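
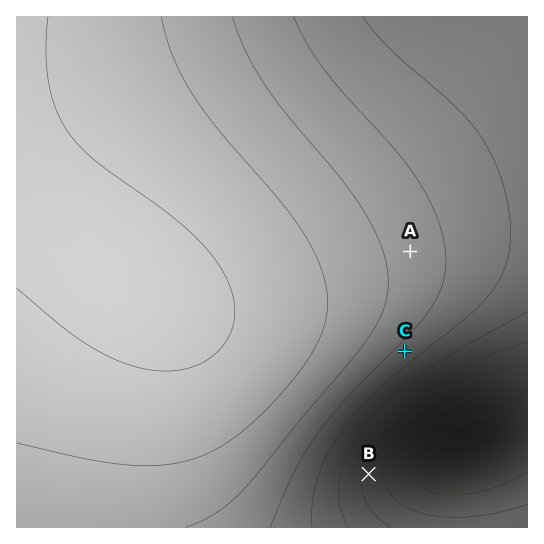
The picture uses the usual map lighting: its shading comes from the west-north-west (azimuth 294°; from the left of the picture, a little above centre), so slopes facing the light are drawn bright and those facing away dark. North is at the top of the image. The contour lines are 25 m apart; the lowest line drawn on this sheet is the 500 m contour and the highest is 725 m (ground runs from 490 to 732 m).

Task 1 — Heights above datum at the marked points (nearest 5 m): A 665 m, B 565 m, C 640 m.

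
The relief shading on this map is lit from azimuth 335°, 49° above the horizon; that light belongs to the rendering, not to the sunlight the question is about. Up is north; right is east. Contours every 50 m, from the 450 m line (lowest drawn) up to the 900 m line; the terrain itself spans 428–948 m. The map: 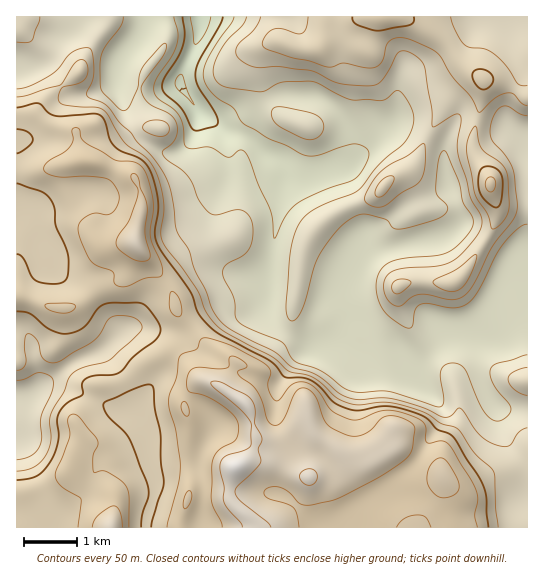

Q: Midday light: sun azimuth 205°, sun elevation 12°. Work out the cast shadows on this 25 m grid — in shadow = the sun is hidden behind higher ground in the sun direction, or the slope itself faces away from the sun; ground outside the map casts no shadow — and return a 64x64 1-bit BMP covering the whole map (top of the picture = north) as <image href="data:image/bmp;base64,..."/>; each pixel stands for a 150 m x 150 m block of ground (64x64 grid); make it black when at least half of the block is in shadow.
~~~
<image width="64" height="64" href="data:image/bmp;base64,Qk0+AgAAAAAAAD4AAAAoAAAAQAAAAEAAAAABAAEAAAAAAAACAAATCwAAEwsAAAIAAAAAAAAA////AAAAAAAAAAAAAAAAAAAAAAAAAAAAAAAAAAAAAAAAAAAAAAAAAAAAAAAAAAAAAAAAAAAAAGDAAAAAAAAA4MAAAAAAAAHgQAAAAAAAAeAAAAAQAAAD4AAAAAAAAAfgAAAAAAAAB8AAAAAAAAAPwAAAAAAAAf/AAAAAAAH//4AAAAACA//+AAAAAAYH//wAAAAAHh///AAAAAA4P//8AAAAAMD///gAAAABg//x+AAAAAAP/+BwAAAAAD//wAAAAAAAf//AAAAAAAD/54AAAAAAAf/hgAAAAAAB/8AAAAAAAAH/gAAAAAAAA/+AAAAAAAAHzwAAAAAAAA+AAAAAAAAADwAAAAAAAAAfAAAB+AAAAD4AAAD8AAAAfAAAACAAAAD4AAAAAAAAAPgAAAAAAAAAcAAAAAAAAABwAAAAAAAAACAAAAAAAAAAQAAAAAAAAABgAAAAAAAAAOAAAAAAAAAA4AAAAAAMAAHwAAAAABwAA/AAAAAAHAA/8AAAAAAeAH/wAAAAAB4AD+AAAAAADAAPwAAAAAAAAB4cAAAAAAAH/DwAAAAAAAf8fAAAAAAAwfx8AAAAAADgfHwAAAAAAOA8PAAAAAAAABwIAAAAAAAACAAAAAAAAADAAAAAAAAAAIAAAAAAAAAAAAAAAAAAAAAAAAAAAAAAAAAIAAAAAAAAAAQAAAAAAA=="/>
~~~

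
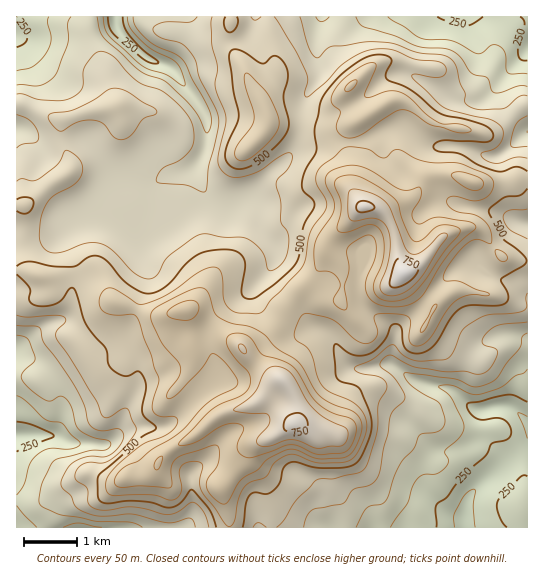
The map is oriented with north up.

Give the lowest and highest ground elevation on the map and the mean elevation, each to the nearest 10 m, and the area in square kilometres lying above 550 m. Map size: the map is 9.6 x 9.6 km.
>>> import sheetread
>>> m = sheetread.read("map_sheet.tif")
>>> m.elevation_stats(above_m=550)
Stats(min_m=180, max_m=790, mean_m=470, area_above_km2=23.9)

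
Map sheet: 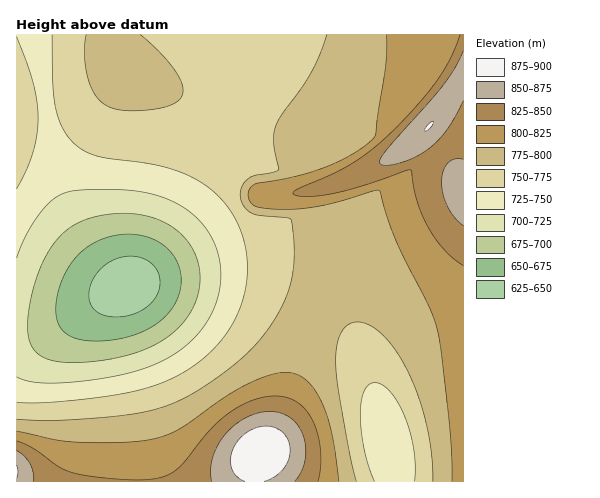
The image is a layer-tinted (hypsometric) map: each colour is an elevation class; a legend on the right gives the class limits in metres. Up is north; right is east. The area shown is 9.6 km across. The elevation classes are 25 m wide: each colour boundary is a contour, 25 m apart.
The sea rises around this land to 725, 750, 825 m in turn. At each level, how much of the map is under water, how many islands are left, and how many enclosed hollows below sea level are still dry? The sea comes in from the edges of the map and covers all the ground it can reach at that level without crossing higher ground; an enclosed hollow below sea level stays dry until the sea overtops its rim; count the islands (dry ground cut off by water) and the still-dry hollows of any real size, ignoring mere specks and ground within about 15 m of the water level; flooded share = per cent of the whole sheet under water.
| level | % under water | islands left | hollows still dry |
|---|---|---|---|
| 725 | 16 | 0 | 0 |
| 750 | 28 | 0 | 0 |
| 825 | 89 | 0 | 0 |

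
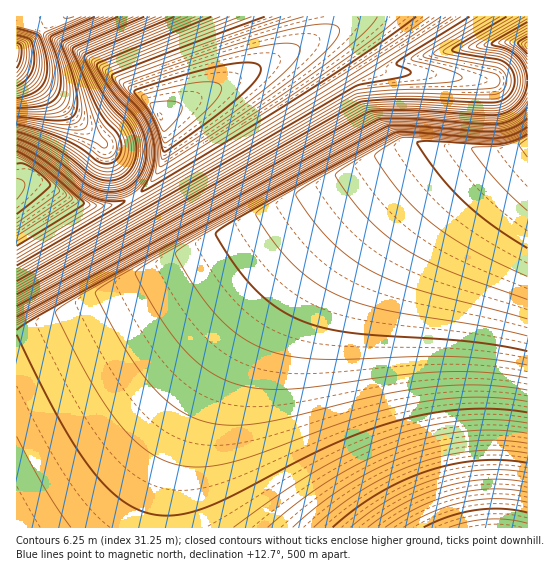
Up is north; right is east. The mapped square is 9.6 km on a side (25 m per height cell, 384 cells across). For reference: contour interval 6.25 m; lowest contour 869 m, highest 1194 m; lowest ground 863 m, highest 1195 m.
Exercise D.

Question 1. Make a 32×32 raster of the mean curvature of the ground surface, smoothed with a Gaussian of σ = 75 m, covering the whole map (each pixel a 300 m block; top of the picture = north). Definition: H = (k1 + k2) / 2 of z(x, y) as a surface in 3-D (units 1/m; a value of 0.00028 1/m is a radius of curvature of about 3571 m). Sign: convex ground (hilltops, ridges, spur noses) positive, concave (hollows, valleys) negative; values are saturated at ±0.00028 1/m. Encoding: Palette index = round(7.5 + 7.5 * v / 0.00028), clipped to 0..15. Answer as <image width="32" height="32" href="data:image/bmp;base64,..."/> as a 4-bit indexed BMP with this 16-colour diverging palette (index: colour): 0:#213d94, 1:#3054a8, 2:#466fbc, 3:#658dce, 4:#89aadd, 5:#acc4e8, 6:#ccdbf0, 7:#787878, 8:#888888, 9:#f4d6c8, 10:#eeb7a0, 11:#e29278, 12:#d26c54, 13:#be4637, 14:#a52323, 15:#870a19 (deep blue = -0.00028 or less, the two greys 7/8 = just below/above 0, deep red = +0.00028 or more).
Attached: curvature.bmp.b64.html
<image width="32" height="32" href="data:image/bmp;base64,Qk12AgAAAAAAAHYAAAAoAAAAIAAAACAAAAABAAQAAAAAAAACAAATCwAAEwsAABAAAAAAAAAAlD0hAKhUMAC8b0YAzo1lAN2qiQDoxKwA8NvMAHh4eACIiIgAyNb0AKC37gB4kuIAVGzSADdGvgAjI6UAGQqHAHd3d3d3d3d3d3d4iIiIiIh3d3d3d3d3d3d3d4iIiIiId3d3d3d3d3d3d3eIiIiIiHd3d3d3d3d3d3d3d4iIiIh3d3d3d3d3d3d3d3d4iIiId3d3d3d3d3d3d3d3d4iIiHd3d3d3d3d3d3d3d3d3iIh3d3d3d3d3d3d3d3d3d3eId3d3d3d3d3d3d3d3d3d3d3d3d3d3d3d3d3d3d3d3d3d3d3d3d3d3d3d3d3d3d3d3d3d3d3d3d3d3d3d3d3d3dxZ3d3d3d3d3d3d3d3d3d3dhFXd3d3d3d3d3d3d3d3d3mGEVd3d3d3d3d3d3d3d3d5mYYQV3d3d3d3d3d3d3d3eZmZhhBXd3d3d3d3d3d3d3mZmZmHEFd3d3d3d3d3d3d5mZmZmYcgR3d3d3d3d3d3eZmaupmZhyBHd3d3d3d3d3mb/+/5mZmHIEd3d3d3d3d574Iin5mZmZcgR3d3d3d3f/ZTIi3JmZmZlyBHd3d3d31lVSIn+ZmZmZmXMDZkMQFGZVVCJ/mZmZmZmZcAACR4FmVVUy7JmZmZmZmFequ7zuZVVVavmZmZmZmZeau7u87lVVV/+ZmZmZmZmIq7u7vO5VVZ/ZmZmZmZmZl2iru7vuNG77mZmZmZmZmZmGQzRoywf+mZmZmZmZmZmZmZh1MAD5EniZmZmZmZmZmZmZmZmZ"/>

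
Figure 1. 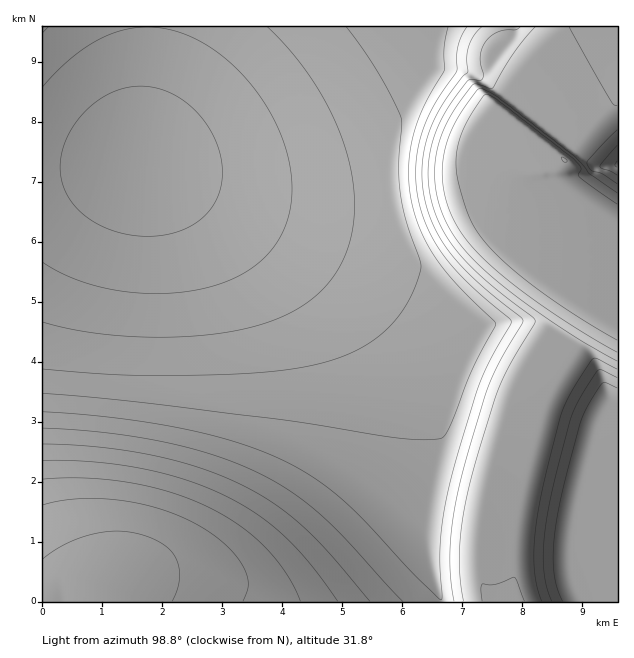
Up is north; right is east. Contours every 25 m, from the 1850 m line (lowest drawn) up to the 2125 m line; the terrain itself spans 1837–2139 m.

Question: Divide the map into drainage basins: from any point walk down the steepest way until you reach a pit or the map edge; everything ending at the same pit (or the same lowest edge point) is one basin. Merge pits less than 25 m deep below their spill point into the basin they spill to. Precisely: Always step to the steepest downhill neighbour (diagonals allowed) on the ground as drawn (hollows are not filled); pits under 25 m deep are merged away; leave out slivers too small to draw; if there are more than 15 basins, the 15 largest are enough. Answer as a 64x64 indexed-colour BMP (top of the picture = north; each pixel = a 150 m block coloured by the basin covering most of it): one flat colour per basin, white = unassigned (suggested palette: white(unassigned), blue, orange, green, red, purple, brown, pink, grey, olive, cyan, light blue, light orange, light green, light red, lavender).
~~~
<image width="64" height="64" href="data:image/bmp;base64,Qk12CAAAAAAAAHYAAAAoAAAAQAAAAEAAAAABAAQAAAAAAAAIAAATCwAAEwsAABAAAAAAAAAA////ALR3HwAOf/8ALKAsACgn1gC9Z5QAS1aMAMJ34wB/f38AIr28AM++FwDox64AeLv/AIrfmACWmP8A1bDFACIiIiIiIiIiIiIiIiIiIiIiIiIiIiIRERERERERESIiIiIiIiIiIiIiIiIiIiIiIiIiIiIiIhERERERERESIiIiIiIiIiIiIiIiIiIiIiIiIiIiIiIiERERERERERIiIiIiIiIiIiIiIiIiIiIiIiIiIiIiIiEREREREREREiIiIiIiIiIiIiIiIiIiIiIiIiIiIiIiIRERERERERESIiIiIiIiIiIiIiIiIiIiIiIiIiIiIiIhERERERERERIiIiIiIiIiIiIiIiIiIiIiIiIiIiIiIiEREREREREREiIiIiIiIiIiIiIiIiIiIiIiIiIiIiIiIRERERERERESIiIiIiIiIiIiIiIiIiIiIiIiIiIiIiIRERERERERERIiIiIiIiIiIiIiIiIiIiIiIiIiIiIiIiEREREREREREiIiIiIiIiIiIiIiIiIiIiIiIiIiIiIiIRERERERERERIiIiIiIiIiIiIiIiIiIiIiIiIiIiIiIhEREREREREREiIiIiIiIiIiIiIiIiIiIiIiIiIiIiIiERERERERERESIiIiIiIiIiIiIiIiIiIiIiIiIiIiIiIRERERERERERIiIiIiIiIiIiIiIiIiIiIiIiIiIiIiIhEREREREREREiIiIiIiIiIiIiIiIiIiIiIiIiIiIiIiERERERERERERIiIiIiIiIiIiIiIiIiIiIiIiIiIiIiIREREREREREREiIiIiIiIiIiIiIiIiIiIiIiIiIiIiIhERERERERERESIiIiIiIiIiIiIiIiIiIiIiIiIiIiIiERERERERERERIiIiIiIiIiIiIiIiIiIiIiIiIiIiIiIRERERERERERESIiIiIiIiIiIiIiIiIiIiIiIiIiIiIhERERERERERERIiIiIiIiIiIiIiIiIiIiIiIiIiIiIiERERERERERERERIiIiIiIiIiIiIiIiIiIiIiIiIiIiEREREREREREREREiIiIiIiIiIiIiIiIiIiIiIiIiIiIRERERERERERERESIiIiIiIiIiIiIiIiIiIiIiIiIiIRERERERERERERERIiIiIiIiIiIiIiIiIiIiIiIiIiIhEREREREREREREREiIiIiIiIiIiIiIiIiIiIiIiIiIhERERERERERERERESIiIiIiIiIiIiIiIiIiIiIiIiIiERERERERERERERERIiIiIiIiIiIiIiIiIiIiIiIiIiEREREREREREREREREiIiIiIiIiIiIiIiIiIiIiIiIiERERERERERERERERESIiIiIiIiIiIiIiIiIiIiIiIiERERERERERERERERERIiIiIiIiIiIiIiIiIiIiIiIiEREREREREREREREREREiIiIiIiIiIiIiIiIiIiIiIiERERERERERERERERERESIiIiIiIiIiIiIiIiIiIiIiERERERERERERERERERERIiIiIiIiIiIiIiIiIiIiIiEREREREREREREREREREREiIiIiIiIiIiIiIiIiIiIiERERERERERERERERERERESIiIiIiIiIiIiIiIiIiIiERERERERERERERERERERERIiIiIiIiIiIiIiIiIiIhEREREREREREREREREREREREiIiIiIiIiIiIiIiIiIhERERERERERERERERERERERESIiIiIiIiIiIiIiIiIRERERERERERERERERERERERERIiIiIiIiIiIiIiIiIREREREREREREREREREREREREREiIiIiIiIiIiIiIiERERERERERERERERERERERERERESIiIiIiIiIiIiIiERERERERERERERERERERERERERERIiIiIiIiIiIiIhEREREREREREREREREREREREREREREiIiIiIiIiIiIhERERERERERERERERERERERERERERESIiIiIiIiIiIRERERERERERERERERERERERERERERERIiIiIiIiIiEREREREREREREREREREREREREREREREREiIiIiIiIiERERERERERERERERERERERERERERERERETMzMzIiIhERERERERERERERERERERERERERERERERERMzMzMzMxEREREREREREREREREREREREREREREREREREzMzMzMzERERERERERERERERERERERERERERERERERETMzMzMzMRERERERERERERERERERERERERERERERERERMzMzMzMxEREREREREREREREREREREREREREREREREREzMzMzMzERERERERERERERERERERERERERERERERERETMzMzMzMRERERERERERERERERERERERERERERERERERMzMzMzMxEREREREREREREREREREREREREREREREREREzMzMzMzERERERERERERERERERERERERERERERERERETMzMzMzMRERERERERERERERERERERERERERERERERERMzMzMzMxEREREREREREREREREREREREREREREREREREzMzMzMzMRERERERERERERERERERERERERERERERERETMzMzMzMxERERERERERERERERERERERERERERERERERMzMzMzMzEREREREREREREREREREREREREREREREREREzMzMzMzMRERERERERERERERERERERERERERERERERETMzMzMzMxERERERERERERERERERERERERERERERERER"/>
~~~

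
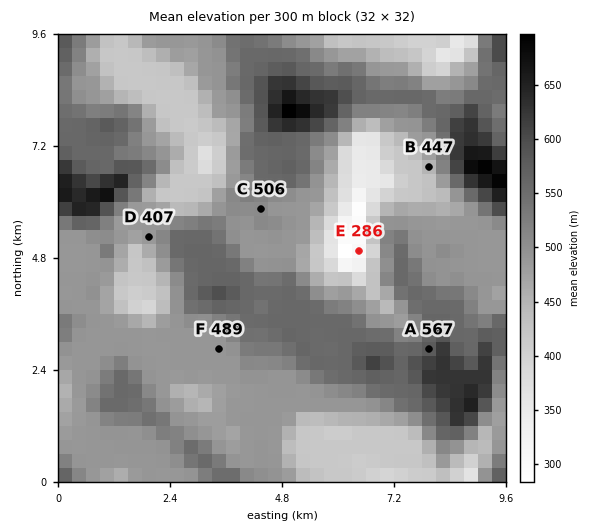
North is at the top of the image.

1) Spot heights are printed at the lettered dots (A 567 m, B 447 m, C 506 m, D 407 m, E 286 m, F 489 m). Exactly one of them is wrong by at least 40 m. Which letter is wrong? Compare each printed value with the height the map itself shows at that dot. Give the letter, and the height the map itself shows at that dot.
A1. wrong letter D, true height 487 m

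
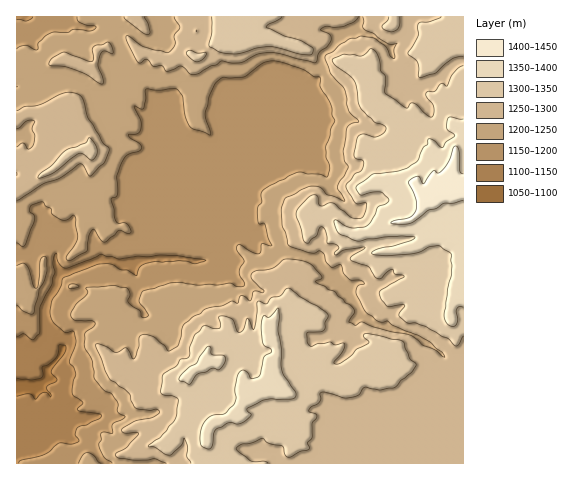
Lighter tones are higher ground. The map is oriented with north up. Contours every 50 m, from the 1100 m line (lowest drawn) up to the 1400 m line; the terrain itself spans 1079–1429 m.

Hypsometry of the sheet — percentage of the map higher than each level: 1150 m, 95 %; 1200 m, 73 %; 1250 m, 53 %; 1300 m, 28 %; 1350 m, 7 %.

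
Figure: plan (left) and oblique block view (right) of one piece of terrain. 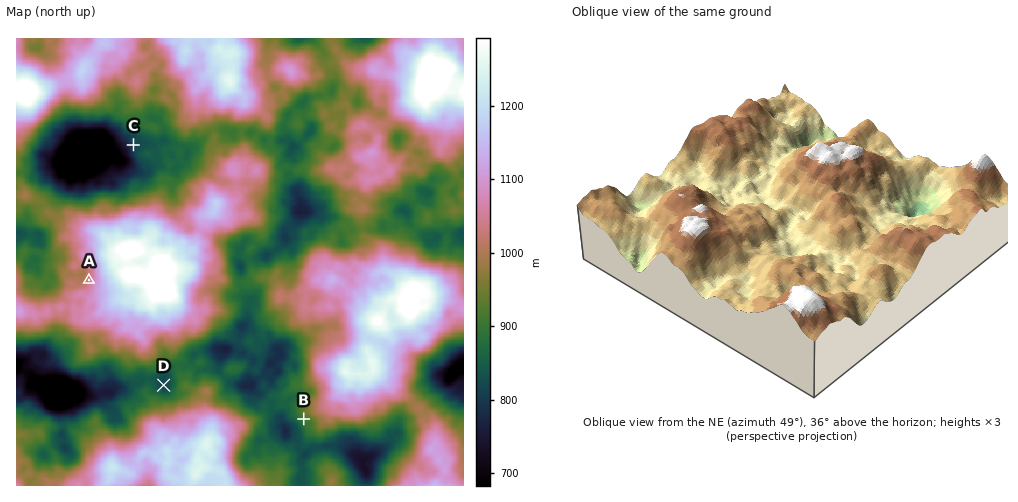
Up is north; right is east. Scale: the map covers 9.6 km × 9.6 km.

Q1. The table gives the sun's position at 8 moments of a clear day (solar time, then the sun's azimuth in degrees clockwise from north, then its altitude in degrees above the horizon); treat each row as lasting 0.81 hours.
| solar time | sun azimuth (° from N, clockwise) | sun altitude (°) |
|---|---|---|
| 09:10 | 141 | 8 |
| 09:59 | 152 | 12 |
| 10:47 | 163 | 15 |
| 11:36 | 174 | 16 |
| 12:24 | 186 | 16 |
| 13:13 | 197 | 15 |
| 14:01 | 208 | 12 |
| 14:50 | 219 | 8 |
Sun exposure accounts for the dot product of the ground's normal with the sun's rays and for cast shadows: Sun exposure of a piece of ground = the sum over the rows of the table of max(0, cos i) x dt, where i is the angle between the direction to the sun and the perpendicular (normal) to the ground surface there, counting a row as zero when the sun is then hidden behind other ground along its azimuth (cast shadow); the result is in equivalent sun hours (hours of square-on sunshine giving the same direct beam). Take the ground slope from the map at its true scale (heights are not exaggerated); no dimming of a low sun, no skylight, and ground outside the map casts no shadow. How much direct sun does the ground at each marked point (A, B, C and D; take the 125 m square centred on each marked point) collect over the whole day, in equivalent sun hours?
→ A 0.9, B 2.4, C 1.8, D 0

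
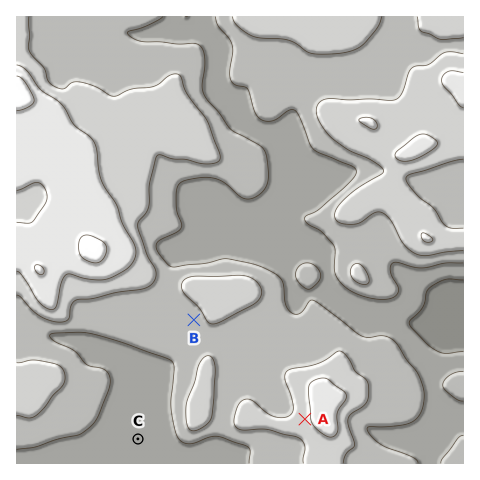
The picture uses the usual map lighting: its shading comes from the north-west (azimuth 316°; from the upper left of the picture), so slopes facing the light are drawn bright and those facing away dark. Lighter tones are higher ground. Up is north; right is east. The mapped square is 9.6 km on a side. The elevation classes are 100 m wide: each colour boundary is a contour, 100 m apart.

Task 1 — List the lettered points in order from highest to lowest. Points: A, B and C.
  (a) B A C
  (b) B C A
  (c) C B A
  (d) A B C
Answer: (d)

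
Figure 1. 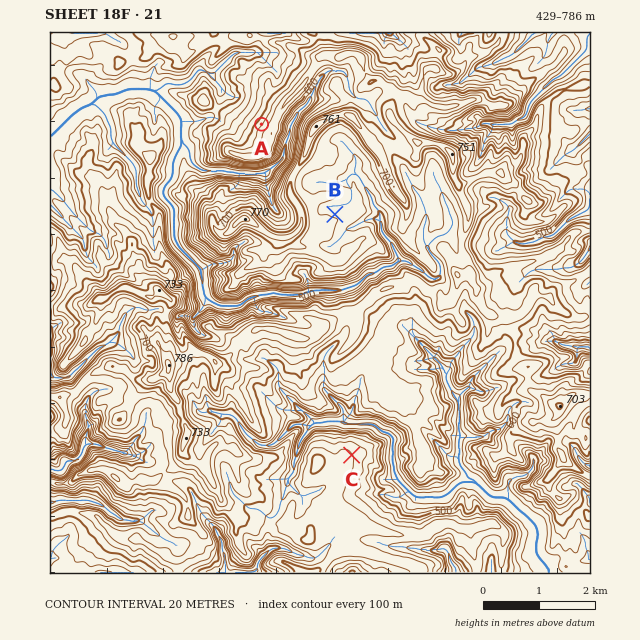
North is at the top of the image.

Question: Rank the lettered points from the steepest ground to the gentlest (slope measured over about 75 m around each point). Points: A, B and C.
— A C B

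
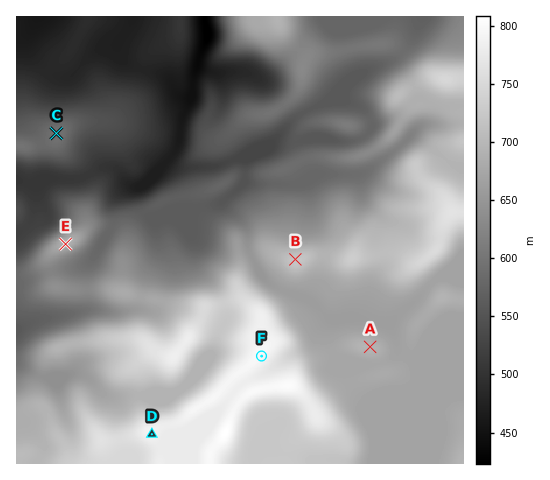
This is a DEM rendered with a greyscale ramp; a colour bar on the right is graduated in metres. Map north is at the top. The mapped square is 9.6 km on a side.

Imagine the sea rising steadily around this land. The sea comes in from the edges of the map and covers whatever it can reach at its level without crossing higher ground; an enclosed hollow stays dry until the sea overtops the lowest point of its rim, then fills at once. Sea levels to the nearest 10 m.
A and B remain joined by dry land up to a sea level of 670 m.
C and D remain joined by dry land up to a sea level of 510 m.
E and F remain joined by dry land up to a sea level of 620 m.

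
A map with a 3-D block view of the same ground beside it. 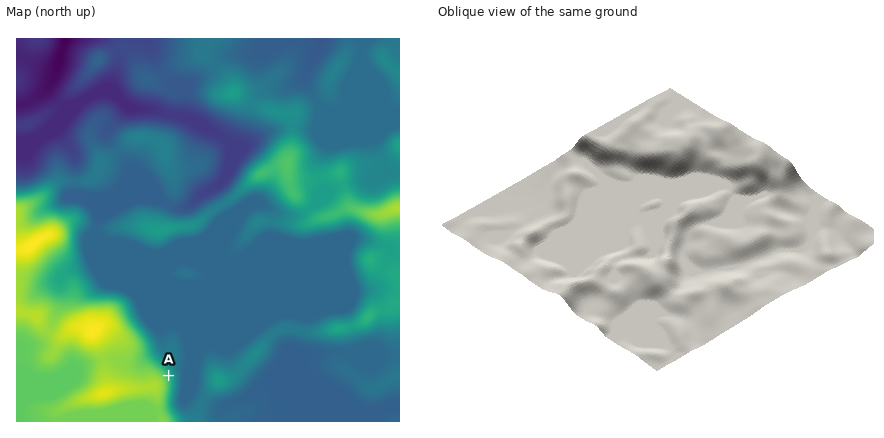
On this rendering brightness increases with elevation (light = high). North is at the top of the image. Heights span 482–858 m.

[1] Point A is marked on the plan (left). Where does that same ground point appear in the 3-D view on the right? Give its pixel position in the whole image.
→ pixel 607 157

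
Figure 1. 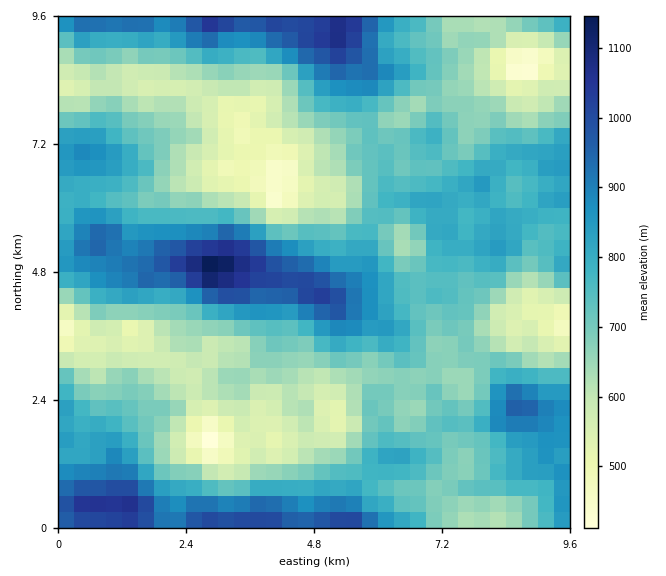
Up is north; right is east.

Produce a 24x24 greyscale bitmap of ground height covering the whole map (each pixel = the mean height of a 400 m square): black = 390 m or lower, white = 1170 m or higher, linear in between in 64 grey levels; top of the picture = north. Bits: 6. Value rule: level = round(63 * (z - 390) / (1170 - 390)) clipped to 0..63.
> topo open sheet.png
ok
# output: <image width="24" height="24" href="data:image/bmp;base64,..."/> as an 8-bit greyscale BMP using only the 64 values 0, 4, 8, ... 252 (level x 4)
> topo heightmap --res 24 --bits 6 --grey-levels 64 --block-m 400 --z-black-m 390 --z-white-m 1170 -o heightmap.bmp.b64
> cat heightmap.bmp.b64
<image width="24" height="24" href="data:image/bmp;base64,Qk12BgAAAAAAADYEAAAoAAAAGAAAABgAAAABAAgAAAAAAEACAAATCwAAEwsAAAABAAAAAAAAAAAAAAEBAQACAgIAAwMDAAQEBAAFBQUABgYGAAcHBwAICAgACQkJAAoKCgALCwsADAwMAA0NDQAODg4ADw8PABAQEAAREREAEhISABMTEwAUFBQAFRUVABYWFgAXFxcAGBgYABkZGQAaGhoAGxsbABwcHAAdHR0AHh4eAB8fHwAgICAAISEhACIiIgAjIyMAJCQkACUlJQAmJiYAJycnACgoKAApKSkAKioqACsrKwAsLCwALS0tAC4uLgAvLy8AMDAwADExMQAyMjIAMzMzADQ0NAA1NTUANjY2ADc3NwA4ODgAOTk5ADo6OgA7OzsAPDw8AD09PQA+Pj4APz8/AEBAQABBQUEAQkJCAENDQwBEREQARUVFAEZGRgBHR0cASEhIAElJSQBKSkoAS0tLAExMTABNTU0ATk5OAE9PTwBQUFAAUVFRAFJSUgBTU1MAVFRUAFVVVQBWVlYAV1dXAFhYWABZWVkAWlpaAFtbWwBcXFwAXV1dAF5eXgBfX18AYGBgAGFhYQBiYmIAY2NjAGRkZABlZWUAZmZmAGdnZwBoaGgAaWlpAGpqagBra2sAbGxsAG1tbQBubm4Ab29vAHBwcABxcXEAcnJyAHNzcwB0dHQAdXV1AHZ2dgB3d3cAeHh4AHl5eQB6enoAe3t7AHx8fAB9fX0Afn5+AH9/fwCAgIAAgYGBAIKCggCDg4MAhISEAIWFhQCGhoYAh4eHAIiIiACJiYkAioqKAIuLiwCMjIwAjY2NAI6OjgCPj48AkJCQAJGRkQCSkpIAk5OTAJSUlACVlZUAlpaWAJeXlwCYmJgAmZmZAJqamgCbm5sAnJycAJ2dnQCenp4An5+fAKCgoAChoaEAoqKiAKOjowCkpKQApaWlAKampgCnp6cAqKioAKmpqQCqqqoAq6urAKysrACtra0Arq6uAK+vrwCwsLAAsbGxALKysgCzs7MAtLS0ALW1tQC2trYAt7e3ALi4uAC5ubkAurq6ALu7uwC8vLwAvb29AL6+vgC/v78AwMDAAMHBwQDCwsIAw8PDAMTExADFxcUAxsbGAMfHxwDIyMgAycnJAMrKygDLy8sAzMzMAM3NzQDOzs4Az8/PANDQ0ADR0dEA0tLSANPT0wDU1NQA1dXVANbW1gDX19cA2NjYANnZ2QDa2toA29vbANzc3ADd3d0A3t7eAN/f3wDg4OAA4eHhAOLi4gDj4+MA5OTkAOXl5QDm5uYA5+fnAOjo6ADp6ekA6urqAOvr6wDs7OwA7e3tAO7u7gDv7+8A8PDwAPHx8QDy8vIA8/PzAPT09AD19fUA9vb2APf39wD4+PgA+fn5APr6+gD7+/sA/Pz8AP39/QD+/v4A////AMDMzNC4qMDAwMS8sLzErJCEZFRQTFRwkLzMzMyslJiMjKCYkJiYhHhoYGBkYGh4kKSorKh8aGBESFxgaHR4fHh4aGBkfIiMlIyMnIhgQCAULDQwRExYeIiEdGBkdIiUlIiIiHhgQBgQMDQwQDQ4ZHBkbGxwjJygnIx4dGhkWDA0QDQ8TDA4ZGBUZGxsmLSsnHhcXGBUSEBMVEBERDxEYGBcZFhYjKSUkFRATExEPDxMUFhUUFBcWGBoXFhccHBgZCg0NDA8SEhASGBkYHiAdIB0XFxgUEA8NBw8QDBEUFhgbHh4gJyklJB8ZGhcQDAwHERodHhwcISkrKiotMS4oIh0cHBsSDQsLHyQoKissMzg1MjIyMCsnIh0dHRsbExIZJikpKy0zOTw4My4rJyMlHRgeHx8iHRshJSwsJyorLjAxKSIgHh8hGBQfIiIkIR0fIicmIR8gICEeFhAUFBYdHBwhIR8iIiAfICAeGxgWFREPCAULDhAaICEjISIhHSEkIyMjHxkTDgkJBwULEBMaHRsdICMiHiEjJiclIRoUDwsKCQcLEhcbHBsdGhsgIiMkIiMgGxgWEwwICgwQFBcbGRwgGhcbHBsgFhgbFhQVEAwJDBAXHB4dFxQZGBYXEhEWDRASDw4PDxAQDREbJCYmIRoYFhQRDA4QEBMTEBETFRgXFxkkLC0sJyIcFxMLAwULGR8cHB4fJSUjJCkvMzQtIR4aFhUOCAkPJispKigoMDMuLzIyNTcuIx8aFBQUFRkeA=="/>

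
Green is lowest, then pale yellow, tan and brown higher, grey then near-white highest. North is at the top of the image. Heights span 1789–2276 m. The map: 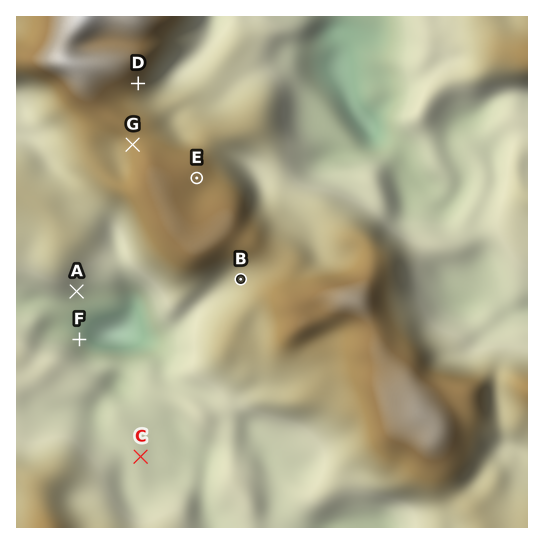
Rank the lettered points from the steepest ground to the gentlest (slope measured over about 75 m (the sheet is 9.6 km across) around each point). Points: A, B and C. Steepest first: A B C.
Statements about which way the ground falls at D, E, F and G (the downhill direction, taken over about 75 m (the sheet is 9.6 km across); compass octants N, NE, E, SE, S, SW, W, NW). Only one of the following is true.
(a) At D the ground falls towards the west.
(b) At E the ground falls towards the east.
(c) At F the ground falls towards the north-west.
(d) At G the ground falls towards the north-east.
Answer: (b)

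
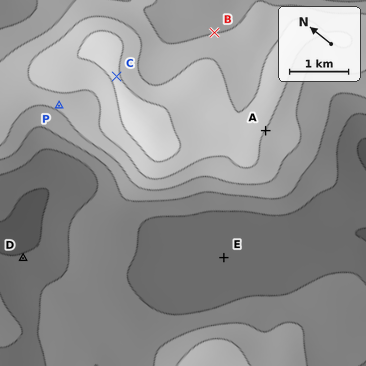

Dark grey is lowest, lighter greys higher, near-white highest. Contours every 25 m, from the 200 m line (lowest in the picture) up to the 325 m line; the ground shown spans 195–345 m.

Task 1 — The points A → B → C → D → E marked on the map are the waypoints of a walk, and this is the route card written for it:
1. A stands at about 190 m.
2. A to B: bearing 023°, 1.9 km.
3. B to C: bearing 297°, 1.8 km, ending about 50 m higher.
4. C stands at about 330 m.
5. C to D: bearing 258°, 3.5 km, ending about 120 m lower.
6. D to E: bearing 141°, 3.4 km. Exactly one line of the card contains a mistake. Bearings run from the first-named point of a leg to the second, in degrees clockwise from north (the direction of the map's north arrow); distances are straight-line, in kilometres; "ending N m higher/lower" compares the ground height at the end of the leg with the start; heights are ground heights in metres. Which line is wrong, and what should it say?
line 1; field height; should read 300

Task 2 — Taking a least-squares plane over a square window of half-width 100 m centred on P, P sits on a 4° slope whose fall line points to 251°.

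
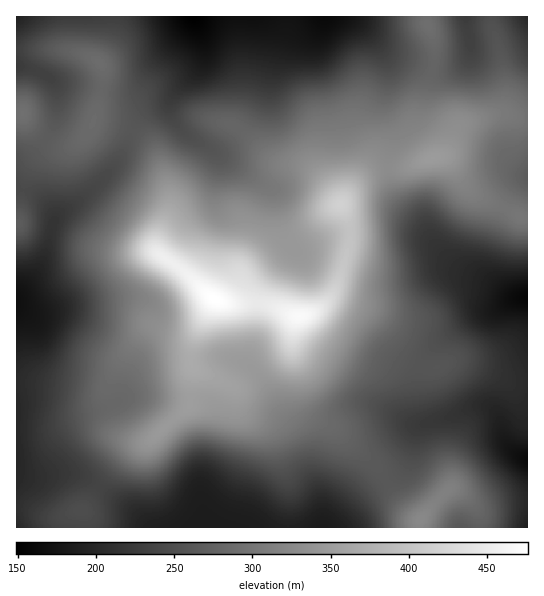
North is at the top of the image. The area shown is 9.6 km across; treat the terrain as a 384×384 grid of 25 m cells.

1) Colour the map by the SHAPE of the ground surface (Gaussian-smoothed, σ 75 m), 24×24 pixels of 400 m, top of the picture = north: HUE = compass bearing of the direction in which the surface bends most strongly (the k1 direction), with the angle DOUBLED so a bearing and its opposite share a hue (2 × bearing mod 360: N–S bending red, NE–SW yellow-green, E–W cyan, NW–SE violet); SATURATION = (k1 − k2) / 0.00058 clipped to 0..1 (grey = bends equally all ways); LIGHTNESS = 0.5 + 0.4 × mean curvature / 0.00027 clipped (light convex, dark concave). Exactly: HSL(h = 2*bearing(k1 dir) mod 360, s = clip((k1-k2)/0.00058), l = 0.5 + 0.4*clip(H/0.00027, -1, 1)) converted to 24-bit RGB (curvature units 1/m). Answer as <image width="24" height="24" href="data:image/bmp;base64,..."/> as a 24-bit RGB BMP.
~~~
<image width="24" height="24" href="data:image/bmp;base64,Qk32BgAAAAAAADYAAAAoAAAAGAAAABgAAAABABgAAAAAAMAGAAATCwAAEwsAAAAAAAAAAAAAfZ3Anp7MrJbAqLq1lIGndEZ4fYNSWYtndICBgnRzf3JpelNarIlFZJNKV0xjbVFSRFpsa9bS4t3u77fEKSRRfMeAwNK7Pi2ldJ9wXoJlppB7uW5zpS1BbzUvi8c4NZReVmh0iFVghmVVbk9du8OKbaaESDtibYWDX7GZLNhpPYhf84y30qDojObMlIW1VDTBinhme4Jce3tMhTw2rShRxGJauONrJHU6JjY5ck5Ckm9UYotfj8V1kE5/XVOFaqONcriPaah/OXp6UJ5s6+vVkZm2Z2eUXUKMiGeAlXlzgFR1kk2BbnO8183o8tnbm0uDExUgZms9f5pNYbdkgqZrVl98bpaifrSic7OZdKKZS2aMUbCIzNJtrW1BXy00ah8Xcm6Ro32fbl2herHGgMfYfIjL+M3p/4nlPB7NdrPXpdTahMfNgX+ubnupbamyi62keZqJdX1jVGFHUoY8oIRGwHJbZitzr4SmaIF4cm+JlHeela5rV4lDNmA5hllD7XqZn4rZbHq5obCLcW2NgFpjm5pSPZM5YoxThWBUeEhIfmhXdodHUYIzlY1Gd0J7h6x6dYeRZXWJb3eCtpWIl4FyVF1pUUFhzrtioZNeb52kmKy0pkyikD5Itbdlg6NvQHdWV3KCdXSVfHWcp4ehnox8V4VzWZWch6WQfJKgXFSmlmyZno+Asnt/XGN8Rkx8xseZkr+DXJeGgFRUhyN85GFbdd5xepycZpGZR32OdHqMan+UiIOpuZy8iJizWYeof5CPbpNvQENzmH+il4yiuXKZqF6FRICPx1lb+5YIPkUWSloiHxcu8dme4NxiNnZCjZRyRWZnVntfaIx0WZBugbKblZTCg1m6kn+WjXNiRV9gT3xRkFhSjGBeupqbVIS1dhWK/767wWWLQLOgFU52pPC399TlbNSoK4J4f2ahT6+iYY6dgaWTT7hkX2dEbUt4qIumgmdeeFlaSFlCc3VLhqFbnbFMSBYhJwwY5/rJ1uT1pKb8gbD/wPT9t7X5/8zvPWbZRJG0f6GzToy2iaOxqFeCf09fTXpEXXYwTnVVfliallqHX4JjoIFIbB4MOw8MWf+tzP/klF68skhRSuSUO5FDJhMZ8RYc/8O0Mm1sZJtXSnRnZ09JiEtSkWhskUhWgmNATr43HklvtoC1fY+3gz/i2I3/zPn/zP/6aFS2ZUKyz+bXq0V6SCEpSTA1O3U4/+LMV6+nYLKqUEKHcUx4hVpYfEA9hjg6uJNJve20AjxudLC9jpa6I2u5jsLr8/nSczpBZZlTSH+FtHIumyNLk0+RfEdoMGEu/vubvNSdQ092RzBPbDxgiS0zg1RJgGSX0MOt9OLXGRphJn5HbopfXXWFJ4A7/8Zeq15LXpNKWy9Np6VfaoCgbj+00Tbm05W4v/ibp8ZmZSReVDxUSyBOrGtrkL+6arnV0Obn43o1f0VvRIVIInU/UoWDdWqMx8VlysebYm+kP1m0spGngkpYQjNKO3CGzs/m8N/bzzqdfR5vcDpBJkdZjNCfltLDa7fAcLJ6rn1sl3GWn5Z/QopQGlg/UnVoutKTqMWblGSaQzpcgjQ0o0dUXWWQNbeDQ9FV1KN88TaxkCLl3ZvsWY3UZtiDVrJqdFpelYJGk6Znc3apvJG3rIuUNoCBJ35tpeaGmJ9fgShCXS43WIFXh7ete3y6grGdY49Wf3VKtlJfVV+Wbm68yq/dzKjKkn5nUktmq5Z0ltN8M6GnoWusx5iaan6iNqShes9gcx9MkDJKdbKwZciqYLGiYlaGsIh0inZwa3tsgJV7k2ydXIVul4Fit3Rrum+HUU+AqLB/5+zfKUuhYU+Ny6mXiKJ8XZSTXJNLJCantcPkoqzUl5a8V2GMXEmFs6mblH2soYSfbJZ8WlSWrI6pX36oqrDFrpHSqXLRobW74siydx95YkBHx6JSvbpjU4uSq4KQI4VnPH1LoWVYpH9belt+RnyPkbehjFmwuoCZqKOMQlN/rItxXJVGUaRMg058sGt5qrOdlVEKbSIgTIZCfM93u9SxSpCUYZ6blHaoOWNzgHJTqaR2g3R0TYdlWIhHUkNhtpKBs5aIZDlulmxR0bddLoY5QDVQwMRVfKtYkonduLrstM/vp8vcxIGfq3iOTod/ZX14aEd9XYtinaRxg3JuhnxiZXtSNmFdg69lqkRiiTRomWZL0uWDQrCwMSJVu96AYKB/eIBal6JRk5dHf2ZDp3ZYtaqCdWN+W2ZqXURth5ZrjJRqf2tvlIR9eJB8S2dtZnhBaDpGmlKju6/P4vHaLjCqQim1zOa7XHSQ"/>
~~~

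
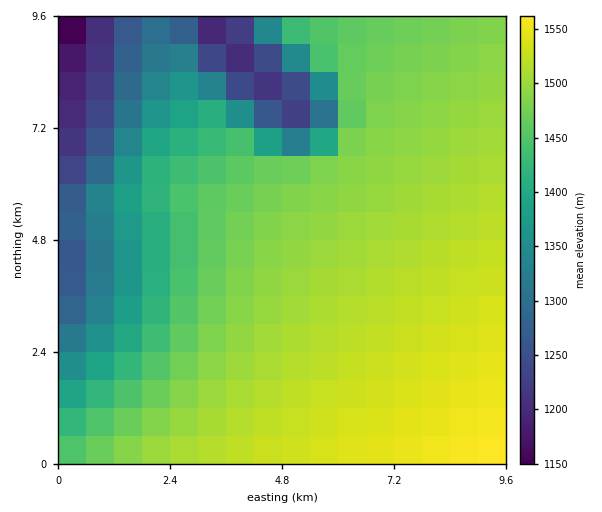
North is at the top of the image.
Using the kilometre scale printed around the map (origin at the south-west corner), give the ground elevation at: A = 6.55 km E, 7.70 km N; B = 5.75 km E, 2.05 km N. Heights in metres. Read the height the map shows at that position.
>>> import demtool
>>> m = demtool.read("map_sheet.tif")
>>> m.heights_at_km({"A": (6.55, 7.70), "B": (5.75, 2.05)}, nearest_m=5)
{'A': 1475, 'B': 1520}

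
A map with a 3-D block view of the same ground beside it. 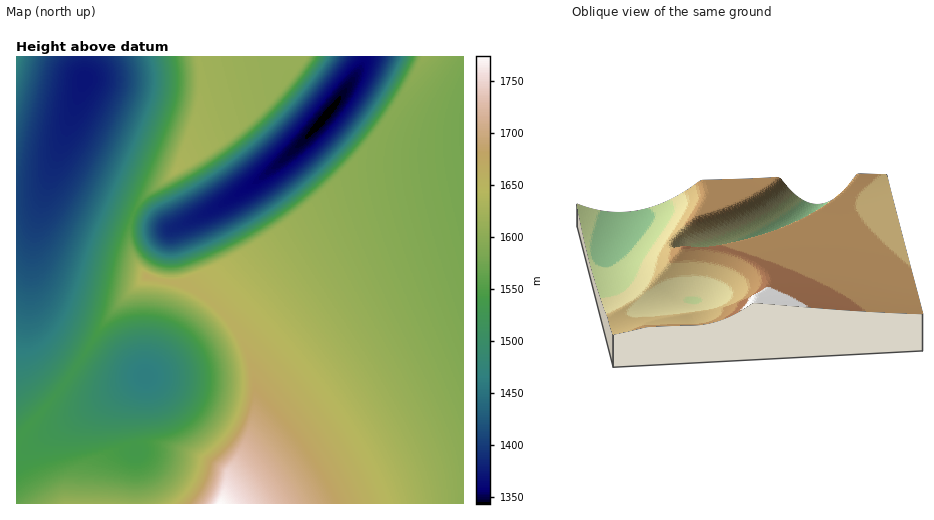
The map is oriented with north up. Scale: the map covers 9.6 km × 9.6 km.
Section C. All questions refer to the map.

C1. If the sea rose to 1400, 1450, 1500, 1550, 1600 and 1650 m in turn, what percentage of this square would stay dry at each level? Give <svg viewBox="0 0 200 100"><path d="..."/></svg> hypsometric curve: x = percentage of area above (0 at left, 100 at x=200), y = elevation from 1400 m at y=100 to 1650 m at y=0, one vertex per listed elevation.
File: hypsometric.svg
<svg viewBox="0 0 200 100"><path d="M179 100l-19-20-20-20-25-20-41-20-54-20"/></svg>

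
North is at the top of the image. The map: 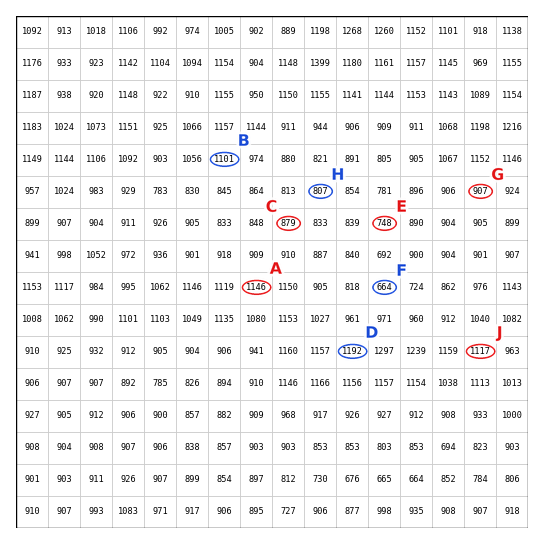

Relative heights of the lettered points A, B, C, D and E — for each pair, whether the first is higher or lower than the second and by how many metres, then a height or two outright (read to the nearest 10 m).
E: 440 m lower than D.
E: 400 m lower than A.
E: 350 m lower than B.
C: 310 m lower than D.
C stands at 880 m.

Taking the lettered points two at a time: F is lower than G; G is higher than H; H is lower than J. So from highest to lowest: J G H F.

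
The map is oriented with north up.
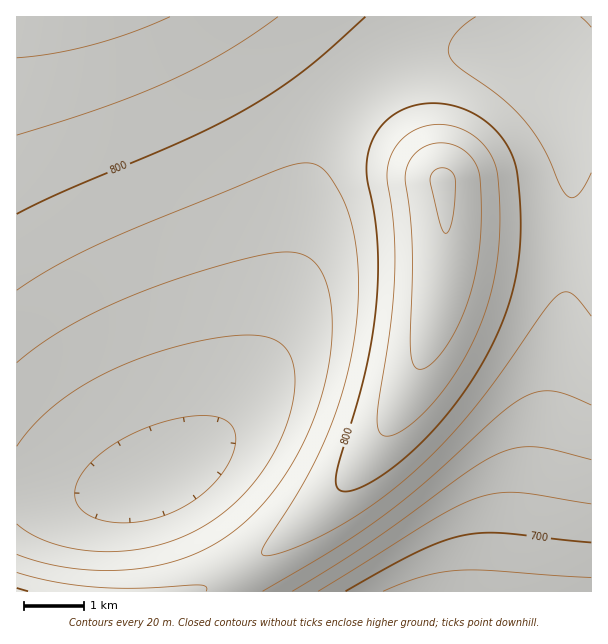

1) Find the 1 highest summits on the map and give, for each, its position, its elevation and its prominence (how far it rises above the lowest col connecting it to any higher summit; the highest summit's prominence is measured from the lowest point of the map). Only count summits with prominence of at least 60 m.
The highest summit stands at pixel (443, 180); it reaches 863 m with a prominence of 195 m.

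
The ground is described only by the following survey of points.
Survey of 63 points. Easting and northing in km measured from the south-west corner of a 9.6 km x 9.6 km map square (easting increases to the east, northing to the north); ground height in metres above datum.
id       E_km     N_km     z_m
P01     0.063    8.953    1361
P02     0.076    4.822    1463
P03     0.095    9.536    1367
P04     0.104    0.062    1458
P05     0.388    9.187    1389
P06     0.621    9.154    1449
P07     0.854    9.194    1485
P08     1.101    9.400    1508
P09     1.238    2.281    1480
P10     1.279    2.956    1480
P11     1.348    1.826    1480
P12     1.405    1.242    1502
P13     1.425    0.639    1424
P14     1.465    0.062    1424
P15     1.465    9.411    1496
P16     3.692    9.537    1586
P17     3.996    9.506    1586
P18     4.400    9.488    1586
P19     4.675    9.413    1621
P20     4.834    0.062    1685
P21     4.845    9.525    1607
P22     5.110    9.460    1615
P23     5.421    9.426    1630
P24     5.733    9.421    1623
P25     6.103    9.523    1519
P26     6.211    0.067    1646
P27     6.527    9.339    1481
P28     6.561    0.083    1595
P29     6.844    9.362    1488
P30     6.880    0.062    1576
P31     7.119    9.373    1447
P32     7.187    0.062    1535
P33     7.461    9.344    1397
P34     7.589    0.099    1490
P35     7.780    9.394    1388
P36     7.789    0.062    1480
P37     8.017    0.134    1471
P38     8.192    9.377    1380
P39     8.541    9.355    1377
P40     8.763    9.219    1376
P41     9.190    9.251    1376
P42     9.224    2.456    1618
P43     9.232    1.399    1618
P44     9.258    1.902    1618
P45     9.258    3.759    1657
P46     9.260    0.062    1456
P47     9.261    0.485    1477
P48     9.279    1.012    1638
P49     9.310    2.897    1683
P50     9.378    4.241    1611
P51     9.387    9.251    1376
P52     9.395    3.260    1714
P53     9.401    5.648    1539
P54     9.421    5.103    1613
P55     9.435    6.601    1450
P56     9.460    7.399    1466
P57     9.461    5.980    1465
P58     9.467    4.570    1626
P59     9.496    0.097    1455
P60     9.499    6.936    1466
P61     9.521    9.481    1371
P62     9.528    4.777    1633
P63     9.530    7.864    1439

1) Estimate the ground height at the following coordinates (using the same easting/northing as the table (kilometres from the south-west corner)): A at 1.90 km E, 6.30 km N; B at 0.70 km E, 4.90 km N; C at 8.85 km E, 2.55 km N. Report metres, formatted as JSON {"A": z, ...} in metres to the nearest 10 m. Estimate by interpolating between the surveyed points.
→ {"A": 1490, "B": 1520, "C": 1650}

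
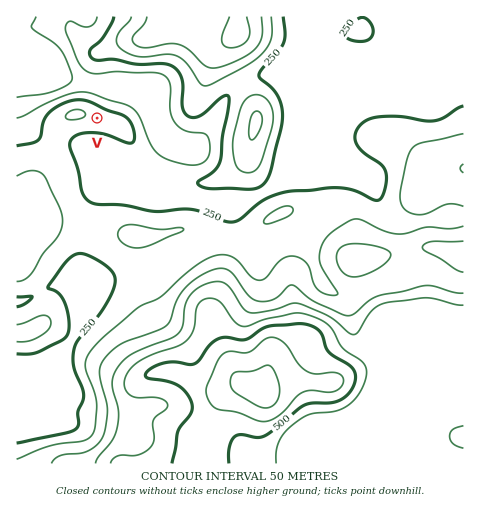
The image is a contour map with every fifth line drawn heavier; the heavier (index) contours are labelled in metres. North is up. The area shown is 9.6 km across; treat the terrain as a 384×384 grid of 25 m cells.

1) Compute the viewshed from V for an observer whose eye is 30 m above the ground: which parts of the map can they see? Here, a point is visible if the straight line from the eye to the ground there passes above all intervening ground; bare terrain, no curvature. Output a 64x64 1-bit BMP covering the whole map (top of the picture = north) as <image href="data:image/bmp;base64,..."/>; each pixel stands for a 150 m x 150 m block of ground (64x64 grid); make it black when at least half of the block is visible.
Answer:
<image width="64" height="64" href="data:image/bmp;base64,Qk0+AgAAAAAAAD4AAAAoAAAAQAAAAEAAAAABAAEAAAAAAAACAAATCwAAEwsAAAIAAAAAAAAA////AAAAAAD//gAAAAAAAH/+AAAAAAAAP/wAAAAAAAAfgAAAAAAAAAcAAAAAAAAAAAAAAAAAAAAAAAAAAAAAAAAAAAAAAAAAAgAAAAAAAAAAAAAAAAAAAAAAADgAAAAAAAIAfAAAAAAAB8D/4AAAAAAf///wAAAAAH////AAAAAA////8AAAAAD////4AAAAAP////wAQAAB/////4DgAGP///B/8fAAP8//4H//8AAfw//gP//8AQ/AH/A/8P//B4AH+B/A//gAAAP8H4AAAAAAAf4/AgAAAAAA/j8GAAAAAAB+Pw4AAAAAAD8/HwAGAAAAHz/fgA8AAAAHgB/w/wAAAAeAD///AAfgB8AH//8D//8f4APh4A/////wA8AAH/////wHgAAf/////gAAAB////wfAAAAP///wAAAAAA////gAAAAAH////wAAAAA/////wAAAAD/////gAAAAP////+AAAAA///g/4AAAAD//4D/gAAAAAf/AP/AAAAAA/8B/8AAAAAB/wPPwAAAAAD/B8fAAAAAAH8fw8AAAAAAD3/BwAAAAAAP/+DAAAAAAB//4EAAAAAAP//wAAAAAAB///gAAAAAAP///AAAAAAD///8AABgAA////4AAAAAP8///gAAAAD/h//+AAAAAP+AD8IAAAAA/4AAAAAAAAD/gAAAAAAAAA=="/>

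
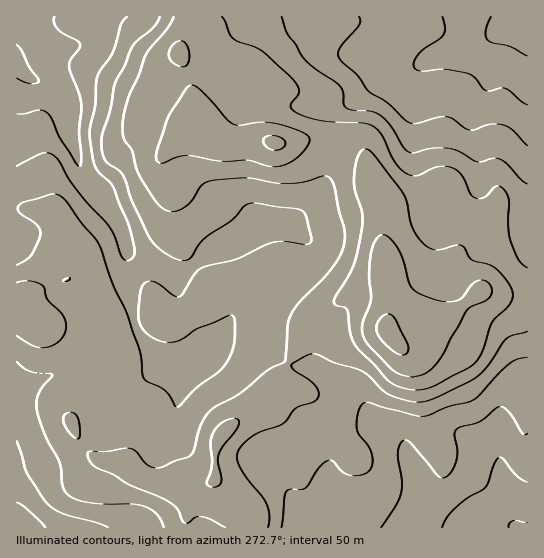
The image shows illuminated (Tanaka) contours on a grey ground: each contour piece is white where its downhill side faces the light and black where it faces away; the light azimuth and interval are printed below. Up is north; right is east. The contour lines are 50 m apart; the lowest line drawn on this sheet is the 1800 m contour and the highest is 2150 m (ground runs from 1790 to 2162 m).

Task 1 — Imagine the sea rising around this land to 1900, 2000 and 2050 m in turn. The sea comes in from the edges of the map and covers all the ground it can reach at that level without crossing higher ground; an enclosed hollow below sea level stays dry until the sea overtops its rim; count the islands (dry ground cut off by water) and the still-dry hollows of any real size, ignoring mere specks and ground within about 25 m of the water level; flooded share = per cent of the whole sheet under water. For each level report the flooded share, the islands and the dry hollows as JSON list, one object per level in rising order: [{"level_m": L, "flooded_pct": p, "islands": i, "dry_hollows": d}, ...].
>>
[{"level_m": 1900, "flooded_pct": 18, "islands": 0, "dry_hollows": 0}, {"level_m": 2000, "flooded_pct": 67, "islands": 0, "dry_hollows": 0}, {"level_m": 2050, "flooded_pct": 88, "islands": 2, "dry_hollows": 0}]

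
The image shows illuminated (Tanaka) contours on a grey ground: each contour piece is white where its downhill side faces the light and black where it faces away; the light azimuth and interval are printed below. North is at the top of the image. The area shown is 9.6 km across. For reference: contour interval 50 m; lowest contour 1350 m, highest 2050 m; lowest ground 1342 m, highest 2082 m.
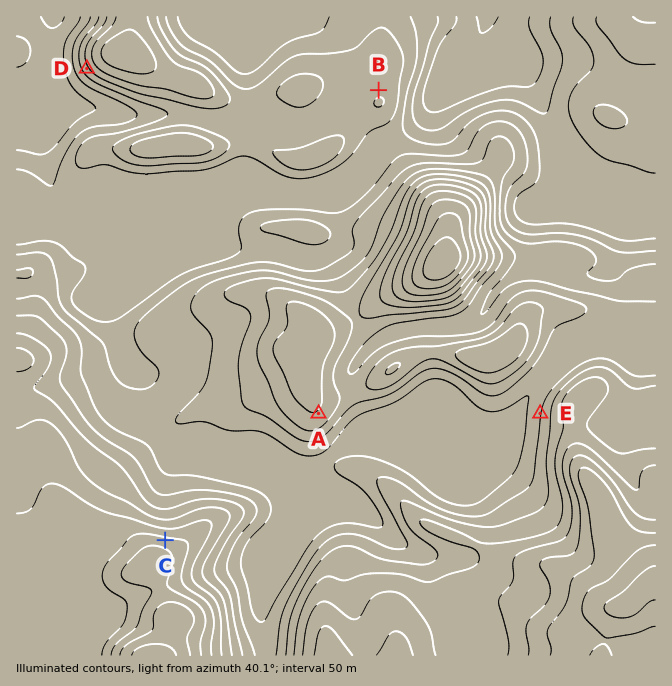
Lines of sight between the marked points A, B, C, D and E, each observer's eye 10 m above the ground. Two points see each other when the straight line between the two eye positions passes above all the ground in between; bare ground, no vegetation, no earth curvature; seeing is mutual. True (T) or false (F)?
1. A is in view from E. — T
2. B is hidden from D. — T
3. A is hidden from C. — F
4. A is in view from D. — F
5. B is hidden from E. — T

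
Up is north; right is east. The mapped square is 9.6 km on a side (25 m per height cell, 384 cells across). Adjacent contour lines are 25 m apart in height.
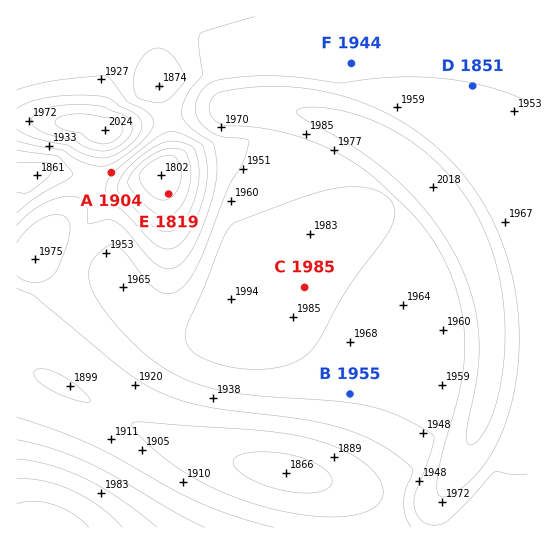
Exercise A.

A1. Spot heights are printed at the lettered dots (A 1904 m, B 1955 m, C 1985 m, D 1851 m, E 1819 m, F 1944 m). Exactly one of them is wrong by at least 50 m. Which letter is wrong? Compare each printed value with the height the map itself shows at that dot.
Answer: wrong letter D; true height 1951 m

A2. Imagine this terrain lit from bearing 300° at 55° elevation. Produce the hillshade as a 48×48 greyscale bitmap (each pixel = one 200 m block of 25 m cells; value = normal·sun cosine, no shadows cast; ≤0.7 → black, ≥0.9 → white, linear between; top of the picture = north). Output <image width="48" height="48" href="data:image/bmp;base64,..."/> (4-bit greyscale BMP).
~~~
<image width="48" height="48" href="data:image/bmp;base64,Qk32BAAAAAAAAHYAAAAoAAAAMAAAADAAAAABAAQAAAAAAIAEAAATCwAAEwsAABAAAAAAAAAAAAAAABEREQAiIiIAMzMzAERERABVVVUAZmZmAHd3dwCIiIgAmZmZAKqqqgC7u7sAzMzMAN3d3QDu7u4A////AKqpmYiIiImZmZmaqqqqqqqqqqqXZ5mZmaqpmZiIiJmZmZmZqqqqqqqqq8uYZXmZmaqpmZmYmZmZmZmZmqqqqqqqrNy5dViZmaqpmZmZmZmZmZmZmZqqqqqqq93KhlaJmaqqmZmZmZmZmZmZmZmZqqqqqs3bl1V5maqqmZmZmZmZmZmZmZmZmZmZmazcqXVYmaqpmZmZmZmZiIiIiIiJmZmZmZrduoZHmaqpmZmZmZmIiIiIiIiIiJmZmZm9ypdViaqZmZmZmZmIiIiIiIiIiIiZmZms25dVeZmZmZmZmZiIiIh3d3iIiIiJmZmb3KhlaJmZmZmZmZiIiIh3d3iIiIiJmZmazLl1V5mZmZmZmZiIiIiHd4iIiIiJmZmZvbqFVpmZmZmZmZmIiIiIiIiIiIiJmZmZvMqGVZmZmZmZmZmZiIiIiIiIiIiZmZmZrMqGVZmZmZmZmZmZmIiIiIiIiIiZmZmZrMuXVJmZmZmZmZmZmZiIiIiIiIiZmZmZm8uXVJmZmZmZmZmZmZmYiIiIiIiJmZmZm8uXVJmZmZmZmZmaqZmZiIiIiIiJmZmZm8uXVZmZmZmZmZmqqpmZiIiIiIiJmZmZm8uXVZmZmZmamZmquqmZmIiIiIiImZmZm8uXVZmZmZmqmZmru6mZmYiIiIiImZmZq8qXZZmZmaqqmZmru7mZmZiIiIiIiZmZq7qHZYd4mqqpmImrzLqZmZmIiIiIiZmZq7qGZodmiqqpmImrzMqZmZmYiIiIiZmZq6mGZpl1eaqpiIms3cuZmZmZmIiImZmZq6l2eLqGaaqph4m83cupmZmZmZmZmZmauph2eMuXaKqph4m83tupmZmZmZmZmZmauphmidyod5qpd4m97tyqmZmZmZmZmZmqqYdnie26h4qpd4m97uy6qpmZmZmZmZmqqYd4me7LmHmpd4rN7uy6qqmZmZmZmZqqmHd4me7cqYeId4rO/+y6qqqZmZmZmaqpmHeJmb3tupdmZ4rO7+y6qqqpmZmZmqqZh3iZmZvdyphTNXm97uy6qqqpmZmZmqmYh3iZmYisupdRAUi87ty6qqqpmZmZmZmYd4mZmXZoqXYwAASL3duqqqqpmZmZmZmIiJmZmWZVeHYwAAFIq7upmZmZmZmZmZiIiZmZmYdmZ5hSABJXiZiIiIiZmZmZmZiJmZmZmamZiJqWQzV4mZh3eIiImZmZmYiZmZmZmby7uqqpdnibu6mIiJmZmZmZmZmZmZmZmczMy7qYiJq83LqZmZqqqqqZmZmZmZmZmbvMu7qXeKvd7cuqqqqqqqmamZmZmZmZmau7uqqYZorN7dy7u7uqqqqpmZmZmZmZmaqqqqqYZnirzMu7u6qqqqmZmZmZmZmZmZmZmZmYd3iauqqqqqqpmZmZmZmZmZmZmZmZmZmYd3iaqqmZmZmZmZmZmZmZmZmZmZmZmZmYh4iaqpmZmZmZmZmZmZmZmZmZmZmZmZmZiIiaqZmZmZmZmZmZmZmZmZmZmZmZmZmZiIiZmZmZmZmZmZmZmZmZmZmZmQ=="/>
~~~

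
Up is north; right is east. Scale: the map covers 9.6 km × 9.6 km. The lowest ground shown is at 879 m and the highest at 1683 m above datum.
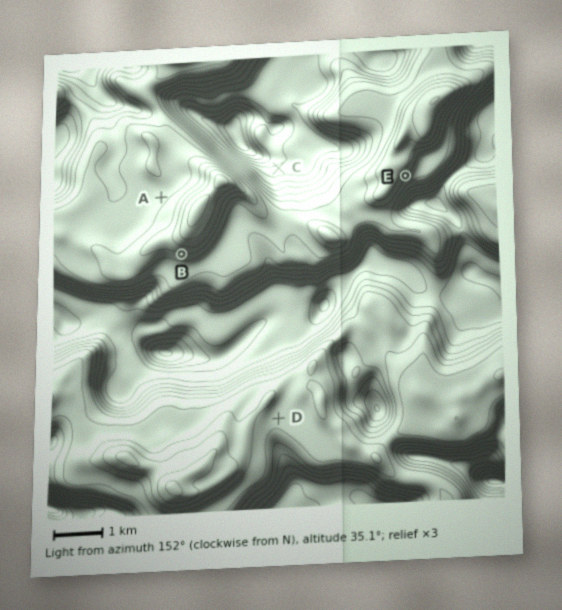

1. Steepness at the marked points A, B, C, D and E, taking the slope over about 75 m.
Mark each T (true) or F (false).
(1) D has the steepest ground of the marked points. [F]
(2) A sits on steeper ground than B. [F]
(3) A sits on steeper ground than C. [F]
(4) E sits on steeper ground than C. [T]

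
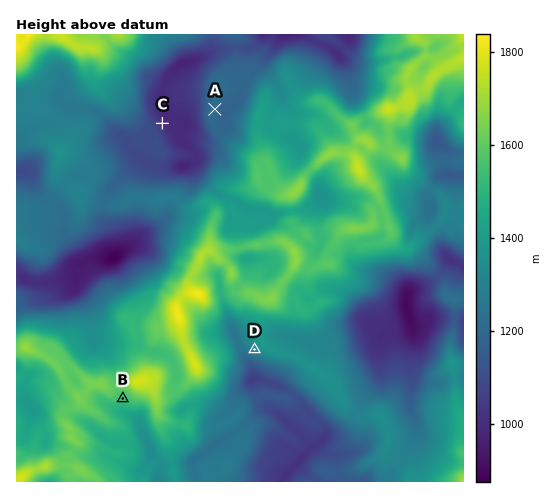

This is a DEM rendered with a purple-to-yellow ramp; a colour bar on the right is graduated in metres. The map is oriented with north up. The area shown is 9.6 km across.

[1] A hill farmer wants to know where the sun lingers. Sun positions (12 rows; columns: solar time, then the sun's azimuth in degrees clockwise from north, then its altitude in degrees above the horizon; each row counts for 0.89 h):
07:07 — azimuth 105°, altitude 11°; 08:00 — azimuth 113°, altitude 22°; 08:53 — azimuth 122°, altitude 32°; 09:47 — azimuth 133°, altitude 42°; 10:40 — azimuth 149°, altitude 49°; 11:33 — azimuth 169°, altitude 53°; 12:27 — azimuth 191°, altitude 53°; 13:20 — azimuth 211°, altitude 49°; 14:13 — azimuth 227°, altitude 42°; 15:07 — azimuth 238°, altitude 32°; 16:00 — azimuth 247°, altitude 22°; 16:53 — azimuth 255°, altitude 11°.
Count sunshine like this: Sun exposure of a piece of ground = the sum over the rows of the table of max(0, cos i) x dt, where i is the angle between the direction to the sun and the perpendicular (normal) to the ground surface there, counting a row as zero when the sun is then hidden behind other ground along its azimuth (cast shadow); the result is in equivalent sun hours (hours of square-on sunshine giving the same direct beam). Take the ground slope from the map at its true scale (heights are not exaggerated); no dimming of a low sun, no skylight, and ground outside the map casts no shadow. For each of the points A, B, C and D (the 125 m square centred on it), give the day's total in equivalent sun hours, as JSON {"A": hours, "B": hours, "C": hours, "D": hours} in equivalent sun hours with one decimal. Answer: {"A": 5.7, "B": 6.8, "C": 4.6, "D": 6.6}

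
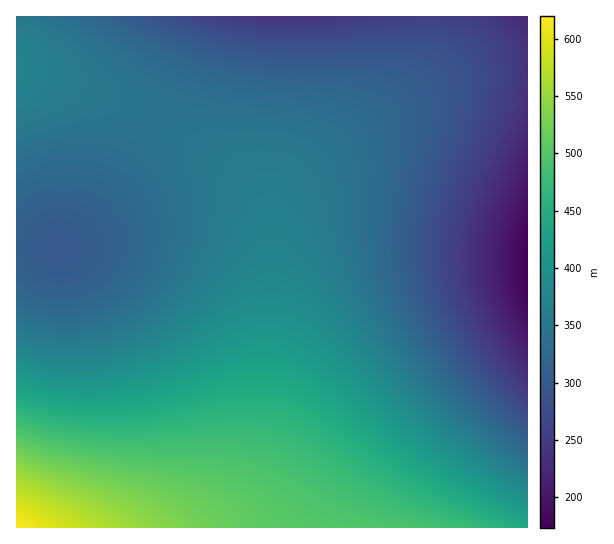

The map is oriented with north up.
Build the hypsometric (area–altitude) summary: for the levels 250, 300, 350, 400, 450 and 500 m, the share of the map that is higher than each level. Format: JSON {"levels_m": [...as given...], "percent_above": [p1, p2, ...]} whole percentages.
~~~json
{"levels_m": [250, 300, 350, 400, 450, 500], "percent_above": [94, 81, 49, 28, 18, 7]}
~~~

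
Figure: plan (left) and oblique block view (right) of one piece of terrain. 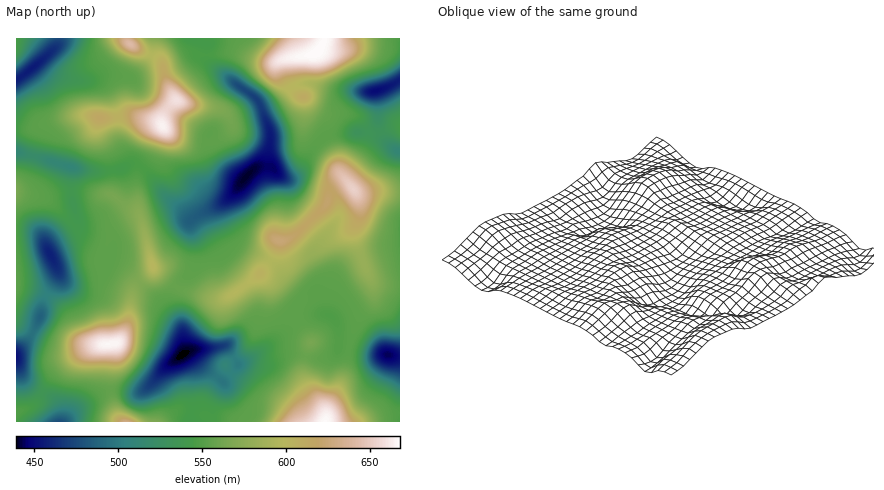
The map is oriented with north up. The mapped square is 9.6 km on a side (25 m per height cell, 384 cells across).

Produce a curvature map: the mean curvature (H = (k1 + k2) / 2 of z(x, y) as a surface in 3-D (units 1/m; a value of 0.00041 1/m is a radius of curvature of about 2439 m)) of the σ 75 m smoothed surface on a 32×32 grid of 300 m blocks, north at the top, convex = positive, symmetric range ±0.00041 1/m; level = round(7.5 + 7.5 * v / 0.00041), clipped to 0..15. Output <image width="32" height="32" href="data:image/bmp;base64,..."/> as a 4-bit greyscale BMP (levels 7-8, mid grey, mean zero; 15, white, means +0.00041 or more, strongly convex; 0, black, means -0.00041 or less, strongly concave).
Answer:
<image width="32" height="32" href="data:image/bmp;base64,Qk12AgAAAAAAAHYAAAAoAAAAIAAAACAAAAABAAQAAAAAAAACAAATCwAAEwsAABAAAAAAAAAAAAAAABEREQAiIiIAMzMzAERERABVVVUAZmZmAHd3dwCIiIgAmZmZAKqqqgC7u7sAzMzMAN3d3QDu7u4A////AKp0Ron7WId4iYdFmYrIh3ibp2V3kkqqmZiZZnmMyEaJaIeIh5IDapuDaYdomphYqSaodlWIMmmHZHiHaJVqiYcpt4hlmYMkZ5tGhmhlaKZFKbesy+uHNESKdnh3d2ixAkW2vdzua2RBEFx3iKh4tgSjiZvLzlmBOPpamHeIeKp7kxpjVm14kUu6h3d4d2iJm5Q6p2VaZ5iaqXVnd4d4eImnd2iHanZ5mpy3aWZ4h3mIqXQol3hoZ3d3qpmWZ3Z6iKpSS5d3fpd3dXq3iWZmmneoInuHdo14iIZohniHVplotQSZiHaaaYmYZXqnaIeHaKMmqIh2uJc3qoW9vGZ6p2iEWaaId7iDNniom3rHWKlYiap2h3i4dWZEaKlVvGWqVniZZ5iYp0eIYzS9pnt32oh4mYmah5Vqd5VEaDN7a9qoiZhmZmeHmGeERWIESs2od4ZDJHdmd2aKpDNTbFf8dGc1aImHdUNXeLu3Q711iGdimql4p0SK/laJzlCbdmVXZpmHZ7lpzOokaL0gqoeHWHmJiLzdmsynVnnLBLh2icqKqoiJlopnrvuc1gesxnumeYp4dlVlFM+EiAAaqrZlAAMWmHZndjbHR4AIzlMlNXYwIFuph2Q51Vdlmd+qvbZ627QUmoVJqdVompauu6rNyI2oUTiH78eFd3h1OaiJmbhp"/>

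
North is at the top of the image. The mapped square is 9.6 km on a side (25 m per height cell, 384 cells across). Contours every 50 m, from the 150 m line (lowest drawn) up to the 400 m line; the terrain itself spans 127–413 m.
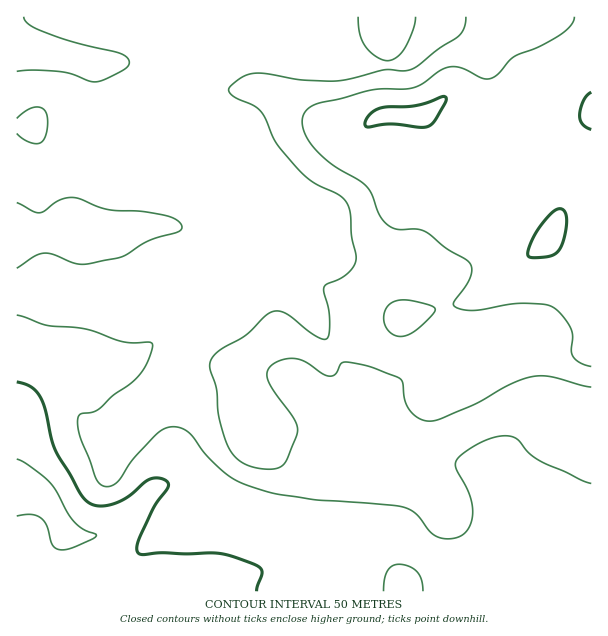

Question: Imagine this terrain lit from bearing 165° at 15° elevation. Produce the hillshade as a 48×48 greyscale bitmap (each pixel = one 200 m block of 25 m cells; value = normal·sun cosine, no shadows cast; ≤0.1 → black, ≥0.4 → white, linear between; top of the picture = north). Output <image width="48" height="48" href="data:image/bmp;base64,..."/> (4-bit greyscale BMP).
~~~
<image width="48" height="48" href="data:image/bmp;base64,Qk32BAAAAAAAAHYAAAAoAAAAMAAAADAAAAABAAQAAAAAAIAEAAATCwAAEwsAABAAAAAAAAAAAAAAABEREQAiIiIAMzMzAERERABVVVUAZmZmAHd3dwCIiIgAmZmZAKqqqgC7u7sAzMzMAN3d3QDu7u4A////AId3d3iJmIiIiIdmZniIh3d4iIiIiIiIiIh2ZneJmYiIiZiGZniId3d3iIiIiIiIiIh2VVZoqqu6qrqph3eId3d3iIiIiIiIiJiGVVVWmszdzLuqmIiId3d4mZiIiIiIiIiHd3ZVaavMy6mZiIiIh3d4mqmIiIiIiHd4mrqFVniZmYiIiIiIiIiJmqmIiIiIiFZ4m+7ZZVZniIiZmaqqqqqqqqmIiIiIiGZ4q9/9lkRWeJqrvMu8zLu6qZiIiIiIiHiZqr3+uGZmibzd3Lu7u7uqmHiIiIiIiZqqqZrN26mJm97ty6qqqpmYd3iIiIiJmaqqqYms3LqqvN3cuqmZmZh3eIiIiImZmZmZmYibzKqqqru7qqqpmId4mqqYiImZiJiImHeKu6qZmYiaqZmZiHiKu7uqmYiIiIiIiHZ4m7qpmHeImId3d4iau8zLqZiIiIiIh3Zniaqph3d3d3d3eImqu7zMuqmIiJmId3dmeJqZh3d2d3iIiZmZqrvMy6qZqqqYd3dmZ4mYh3d3eImZmZmHiau8zLu8zbuoeHdmZ3iIiIiIiJmZmqmHd5qrzN3d7ruYiIh3Zmd3iImaqZmZqqqoZmeJq8zd3ZmIiIiIdmZlZnirupiJqrvKhlVniZqqqYiIiJmrmGZUREaKqYeJqrvMuYdmZ3iIh5maqrvMuod2VERnh3eImZq83LqYd4iIiLq7vMu7u6qYhlRFZnd4iIiavM3cuqmZiLqZqqmImqqqmHZVVnh3d3Z3iave7bqZmYh3d2ZmeJmZmYdmZ4h3dmVWZnec3cuqmmd2ZVVVZneIiIh3iIdmZlVVZmZovMu6mWd3ZlVmZmZmZ3eImYZlVmZmd4dmeru6mGd3d3d3ZmZVVmd4iHZmd4iIiamGV5u6mHd3d3d3d2ZmZnd3d3d3iJqqqruoZXmqmHeIiIiId3d3d3d2Znd3iavMu7u6hlaKmYiIiIiIiIiIiHd2d3h3iavMy6qql1VpmZmZiJmZmZmZmId3eImIiJmrupiJmXVXiaqqmZmZmZiZmZiHiJqqmIiImHd4mYZFeKq7qpmZiIiJmZiIibvMuYd3d3Z3iIdVZ6q7qZmYiIiImZmJmrzMy5h3d3dmd4h3d6qqqYiIiIiIiIiZqrvMu6mHd4d2Z4iIiJmZmIiIiIiIiImaqqqqqqmYiIiHeIiJmZmZmIiIiIiIiJmZmZqZmaqqmZiIiImaqoiZmIiIiIiImZmYiIiIiau7qpmIiImZmneJmIiIiIiJmqmYdlVVZ4iImqmIiYiIiGZ4iHeIiIiJmqmYZDISI0Q0aaqHiIiHd1VWd3Z3iIiZmIiHZCEAAAAAJYh2Z4iHdjM0VmZniImId3dmVUMhAAAAAkVlVmd3ZkRFVnd3iIh3ZmVVVmVVRFVCACRVVVZmZmZ3iZmYiIdmZmVVZmZ3iJmHQSRWZVVWZpmZq7uqmYd3d3d3d3d4iaqYdUVmZVVWZpmqq7qqmYiIiIiIiIiIiJmoiGZmZmZmZpmZqqqpmZiIiIiIiIiIeImpiId3dmZmZg=="/>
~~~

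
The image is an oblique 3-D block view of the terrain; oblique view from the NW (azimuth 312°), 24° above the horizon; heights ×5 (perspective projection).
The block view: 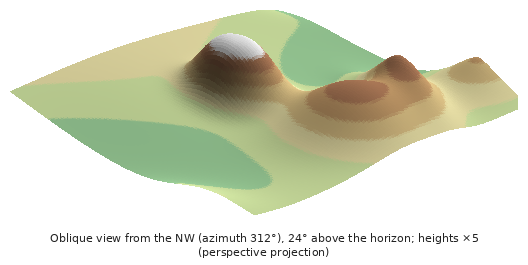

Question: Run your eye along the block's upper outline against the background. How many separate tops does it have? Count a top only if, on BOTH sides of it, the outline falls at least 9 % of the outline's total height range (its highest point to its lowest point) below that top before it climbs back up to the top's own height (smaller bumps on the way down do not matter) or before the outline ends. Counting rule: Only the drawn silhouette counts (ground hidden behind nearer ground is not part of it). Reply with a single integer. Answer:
2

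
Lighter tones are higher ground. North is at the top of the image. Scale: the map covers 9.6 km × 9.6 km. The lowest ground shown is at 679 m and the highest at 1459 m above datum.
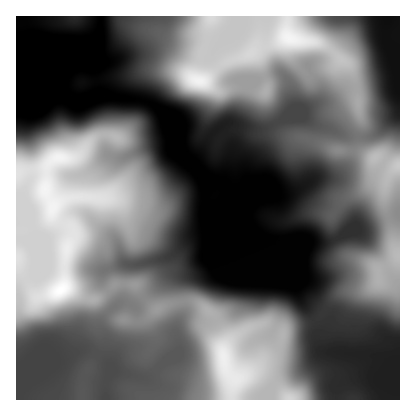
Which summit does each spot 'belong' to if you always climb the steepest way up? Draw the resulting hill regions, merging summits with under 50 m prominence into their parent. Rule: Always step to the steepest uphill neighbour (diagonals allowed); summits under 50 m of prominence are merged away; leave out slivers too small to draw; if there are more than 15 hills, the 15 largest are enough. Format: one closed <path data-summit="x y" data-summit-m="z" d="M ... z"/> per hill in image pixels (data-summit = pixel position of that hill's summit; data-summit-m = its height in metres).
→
<path data-summit="62 290" data-summit-m="1459" d="M100 32l-12 8-40-3-32 1 0 171 15-31-1-32-3-12 1-20 12-26 36-37-10 25-2 10 3 6 7 6 14-2 9 4 7 22 3 30 3 4 14 2 22-10 24-2 0-8-6-20-5-8-5-5-18-6-46-3 8-4-3-24 5-12z"/><path data-summit="224 358" data-summit-m="1409" d="M220 184l2 12-4 5-6 2-7-9-1 30 2 10-1 22 2 6-15 11-22 2-34 30-18-1-16 16-2 4 2 12-2 18 10 12 0 8-5 16 1 10 164 0 0-10 10-11 26-10 18-17-6-10-2-20-18-28-17-44-13-12-14-10-11-22z"/><path data-summit="290 38" data-summit-m="1428" d="M388 16l-150 0-6 12-16 19-16-6-40-1-19 12 21-7 32 13 14 1 2-2 20 22 14 3 4 6-6 20-5 10-9 6 32 6 26-12 18-1 12 8 30 11 22 1 12-5 20-20 0-62-10-5-4-5z"/><path data-summit="46 190" data-summit-m="1427" d="M76 52l-36 36-12 26-1 20 3 12 1 32-15 32 0 12 12-1 3 3 4 10-3 5 14 0 14-11 10-15 14 0 31 25 8 22 7 5 36-7 22-16 18-4-2-52-10-24-12-14-8-18-9-8 5 16 0 8-24 2-22 10-14-2-5-10-1-24-7-22-9-4-14 2-7-6-3-6 0-4z"/><path data-summit="400 166" data-summit-m="1294" d="M400 112l-20 20-12 5-22-1-30-11-12-8-18 1-26 12-34-6-18 14-15 22 11 13 26 13 24-2 24 10 8 0 16-5 14 12 20 11 14 14 1 2-3 4 2 0 50-18z"/><path data-summit="400 256" data-summit-m="1247" d="M400 214l-30 12-22 6-20 10-20 0-8-4-30 2 11 10 17 44 18 28 4 26 4 4 46 3 12 4 5 5 13 26z"/><path data-summit="198 80" data-summit-m="1419" d="M162 45l-54 17-5-2-3-7-5 15 3 24-8 4 46 3 18 6 22 27 8 20 10 8 14-22 10-9 19-11 5-10 6-22-6-5-12-2-20-22-12 2z"/><path data-summit="212 16" data-summit-m="1344" d="M236 16l-134 0-2 36 3 8 5 2 32-10 20-12 40 1 16 6 18-21z"/><path data-summit="290 400" data-summit-m="1324" d="M338 352l-14 0-18 17-26 10-10 11 0 10 66 0 0-10 4-6 22-8 16 2 20 10-11-24-5-5-12-4z"/><path data-summit="74 16" data-summit-m="800" d="M100 16l-84 0 0 20 72 4 12-8z"/>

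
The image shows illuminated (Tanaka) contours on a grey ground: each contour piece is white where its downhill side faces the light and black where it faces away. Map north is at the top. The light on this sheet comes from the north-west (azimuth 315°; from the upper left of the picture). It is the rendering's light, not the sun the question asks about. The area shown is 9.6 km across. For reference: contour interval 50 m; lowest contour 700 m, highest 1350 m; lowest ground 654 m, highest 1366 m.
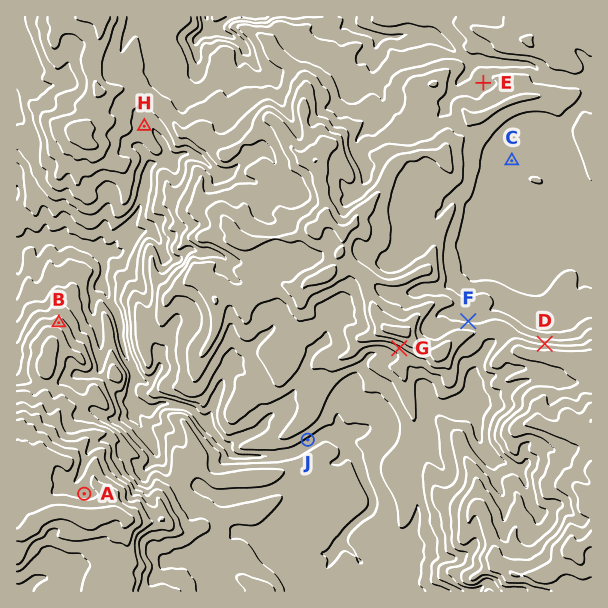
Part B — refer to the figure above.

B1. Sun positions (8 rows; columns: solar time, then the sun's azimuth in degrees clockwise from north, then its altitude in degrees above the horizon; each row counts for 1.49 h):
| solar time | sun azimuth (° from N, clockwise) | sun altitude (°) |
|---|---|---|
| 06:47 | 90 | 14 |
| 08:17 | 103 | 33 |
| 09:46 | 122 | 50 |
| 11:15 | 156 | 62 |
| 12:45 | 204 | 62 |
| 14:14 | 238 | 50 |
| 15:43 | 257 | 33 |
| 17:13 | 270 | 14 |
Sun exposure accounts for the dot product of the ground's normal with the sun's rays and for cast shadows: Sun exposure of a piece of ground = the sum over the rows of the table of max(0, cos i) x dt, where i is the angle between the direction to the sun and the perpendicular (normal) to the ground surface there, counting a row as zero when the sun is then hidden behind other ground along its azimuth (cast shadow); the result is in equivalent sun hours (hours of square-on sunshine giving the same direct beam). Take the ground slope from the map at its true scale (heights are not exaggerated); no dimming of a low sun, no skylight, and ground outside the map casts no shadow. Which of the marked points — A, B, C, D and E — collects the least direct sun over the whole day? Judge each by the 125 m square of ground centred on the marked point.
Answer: D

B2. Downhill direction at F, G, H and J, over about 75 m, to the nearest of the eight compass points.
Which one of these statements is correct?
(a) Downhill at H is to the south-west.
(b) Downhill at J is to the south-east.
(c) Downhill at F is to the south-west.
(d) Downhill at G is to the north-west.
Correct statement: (b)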